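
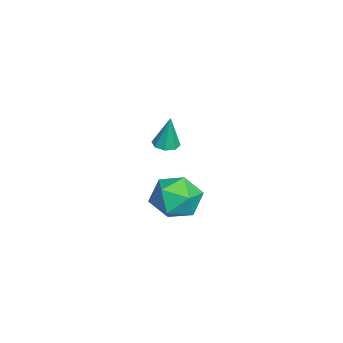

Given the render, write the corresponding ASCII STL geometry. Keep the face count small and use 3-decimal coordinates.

solid 
facet normal -0.097 -0.128 -0.987
outer loop
vertex -2.601 2.398 1.322
vertex -3.118 2.39 1.374
vertex -2.763 2.761 1.291
endloop
endfacet
facet normal 0.891 0.414 0.186
outer loop
vertex -2.601 2.398 1.322
vertex -2.763 2.761 1.291
vertex -2.982 2.57 2.766
endloop
endfacet
facet normal -0.098 -0.127 -0.987
outer loop
vertex -2.763 2.761 1.291
vertex -3.118 2.39 1.374
vertex -3.133 2.906 1.309
endloop
endfacet
facet normal 0.367 0.914 0.173
outer loop
vertex -2.763 2.761 1.291
vertex -3.133 2.906 1.309
vertex -2.982 2.57 2.766
endloop
endfacet
facet normal -0.098 -0.127 -0.987
outer loop
vertex -3.133 2.906 1.309
vertex -3.118 2.39 1.374
vertex -3.494 2.75 1.365
endloop
endfacet
facet normal -0.352 0.903 0.245
outer loop
vertex -3.133 2.906 1.309
vertex -3.494 2.75 1.365
vertex -2.982 2.57 2.766
endloop
endfacet
facet normal -0.097 -0.126 -0.987
outer loop
vertex -3.494 2.75 1.365
vertex -3.118 2.39 1.374
vertex -3.636 2.383 1.426
endloop
endfacet
facet normal -0.848 0.388 0.360
outer loop
vertex -3.494 2.75 1.365
vertex -3.636 2.383 1.426
vertex -2.982 2.57 2.766
endloop
endfacet
facet normal -0.097 -0.128 -0.987
outer loop
vertex -3.636 2.383 1.426
vertex -3.118 2.39 1.374
vertex -3.474 2.02 1.457
endloop
endfacet
facet normal -0.829 -0.331 0.451
outer loop
vertex -3.636 2.383 1.426
vertex -3.474 2.02 1.457
vertex -2.982 2.57 2.766
endloop
endfacet
facet normal -0.098 -0.127 -0.987
outer loop
vertex -3.474 2.02 1.457
vertex -3.118 2.39 1.374
vertex -3.104 1.875 1.439
endloop
endfacet
facet normal -0.304 -0.832 0.464
outer loop
vertex -3.474 2.02 1.457
vertex -3.104 1.875 1.439
vertex -2.982 2.57 2.766
endloop
endfacet
facet normal -0.098 -0.127 -0.987
outer loop
vertex -3.104 1.875 1.439
vertex -3.118 2.39 1.374
vertex -2.743 2.031 1.383
endloop
endfacet
facet normal 0.416 -0.821 0.392
outer loop
vertex -3.104 1.875 1.439
vertex -2.743 2.031 1.383
vertex -2.982 2.57 2.766
endloop
endfacet
facet normal -0.097 -0.126 -0.987
outer loop
vertex -2.743 2.031 1.383
vertex -3.118 2.39 1.374
vertex -2.601 2.398 1.322
endloop
endfacet
facet normal 0.911 -0.306 0.277
outer loop
vertex -2.743 2.031 1.383
vertex -2.601 2.398 1.322
vertex -2.982 2.57 2.766
endloop
endfacet
facet normal -0.669 -0.058 0.741
outer loop
vertex 0.354 3.35 1.625
vertex 0.78 2.518 1.945
vertex 1.085 3.393 2.289
endloop
endfacet
facet normal -0.546 0.622 0.561
outer loop
vertex 0.354 3.35 1.625
vertex 1.085 3.393 2.289
vertex 1.057 4.041 1.543
endloop
endfacet
facet normal -0.703 0.699 -0.131
outer loop
vertex 0.354 3.35 1.625
vertex 1.057 4.041 1.543
vertex 0.734 3.566 0.738
endloop
endfacet
facet normal -0.923 0.067 -0.379
outer loop
vertex 0.354 3.35 1.625
vertex 0.734 3.566 0.738
vertex 0.563 2.625 0.987
endloop
endfacet
facet normal -0.902 -0.401 0.160
outer loop
vertex 0.354 3.35 1.625
vertex 0.563 2.625 0.987
vertex 0.78 2.518 1.945
endloop
endfacet
facet normal 0.151 0.749 0.645
outer loop
vertex 1.057 4.041 1.543
vertex 1.085 3.393 2.289
vertex 1.917 3.635 1.813
endloop
endfacet
facet normal -0.049 -0.350 0.935
outer loop
vertex 1.085 3.393 2.289
vertex 0.78 2.518 1.945
vertex 1.746 2.694 2.062
endloop
endfacet
facet normal -0.426 -0.905 -0.005
outer loop
vertex 0.78 2.518 1.945
vertex 0.563 2.625 0.987
vertex 1.423 2.219 1.257
endloop
endfacet
facet normal -0.458 -0.149 -0.876
outer loop
vertex 0.563 2.625 0.987
vertex 0.734 3.566 0.738
vertex 1.395 2.867 0.511
endloop
endfacet
facet normal -0.102 0.874 -0.475
outer loop
vertex 0.734 3.566 0.738
vertex 1.057 4.041 1.543
vertex 1.7 3.742 0.855
endloop
endfacet
facet normal 0.923 -0.067 0.379
outer loop
vertex 2.126 2.91 1.175
vertex 1.917 3.635 1.813
vertex 1.746 2.694 2.062
endloop
endfacet
facet normal 0.703 -0.699 0.131
outer loop
vertex 2.126 2.91 1.175
vertex 1.746 2.694 2.062
vertex 1.423 2.219 1.257
endloop
endfacet
facet normal 0.546 -0.622 -0.561
outer loop
vertex 2.126 2.91 1.175
vertex 1.423 2.219 1.257
vertex 1.395 2.867 0.511
endloop
endfacet
facet normal 0.669 0.058 -0.741
outer loop
vertex 2.126 2.91 1.175
vertex 1.395 2.867 0.511
vertex 1.7 3.742 0.855
endloop
endfacet
facet normal 0.902 0.401 -0.160
outer loop
vertex 2.126 2.91 1.175
vertex 1.7 3.742 0.855
vertex 1.917 3.635 1.813
endloop
endfacet
facet normal 0.458 0.149 0.876
outer loop
vertex 1.746 2.694 2.062
vertex 1.917 3.635 1.813
vertex 1.085 3.393 2.289
endloop
endfacet
facet normal 0.102 -0.874 0.475
outer loop
vertex 1.423 2.219 1.257
vertex 1.746 2.694 2.062
vertex 0.78 2.518 1.945
endloop
endfacet
facet normal -0.151 -0.749 -0.645
outer loop
vertex 1.395 2.867 0.511
vertex 1.423 2.219 1.257
vertex 0.563 2.625 0.987
endloop
endfacet
facet normal 0.049 0.350 -0.935
outer loop
vertex 1.7 3.742 0.855
vertex 1.395 2.867 0.511
vertex 0.734 3.566 0.738
endloop
endfacet
facet normal 0.426 0.905 0.005
outer loop
vertex 1.917 3.635 1.813
vertex 1.7 3.742 0.855
vertex 1.057 4.041 1.543
endloop
endfacet

endsolid


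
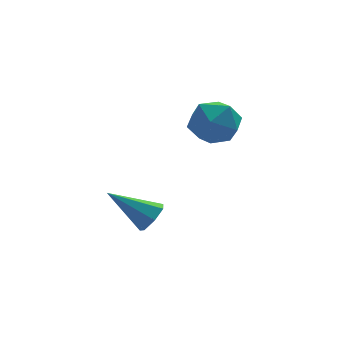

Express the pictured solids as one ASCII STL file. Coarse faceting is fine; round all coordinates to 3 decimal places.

solid 
facet normal -0.326 0.723 0.609
outer loop
vertex 2.301 -1.947 1.72
vertex 2.385 -2.627 2.573
vertex 3.235 -2.002 2.286
endloop
endfacet
facet normal 0.027 0.998 0.053
outer loop
vertex 2.301 -1.947 1.72
vertex 3.235 -2.002 2.286
vertex 3.26 -1.945 1.194
endloop
endfacet
facet normal -0.300 0.783 -0.544
outer loop
vertex 2.301 -1.947 1.72
vertex 3.26 -1.945 1.194
vertex 2.424 -2.535 0.806
endloop
endfacet
facet normal -0.856 0.375 -0.357
outer loop
vertex 2.301 -1.947 1.72
vertex 2.424 -2.535 0.806
vertex 1.884 -2.956 1.659
endloop
endfacet
facet normal -0.871 0.339 0.356
outer loop
vertex 2.301 -1.947 1.72
vertex 1.884 -2.956 1.659
vertex 2.385 -2.627 2.573
endloop
endfacet
facet normal 0.687 0.725 0.054
outer loop
vertex 3.26 -1.945 1.194
vertex 3.235 -2.002 2.286
vertex 3.936 -2.624 1.721
endloop
endfacet
facet normal 0.115 0.281 0.953
outer loop
vertex 3.235 -2.002 2.286
vertex 2.385 -2.627 2.573
vertex 3.396 -3.045 2.574
endloop
endfacet
facet normal -0.767 -0.342 0.543
outer loop
vertex 2.385 -2.627 2.573
vertex 1.884 -2.956 1.659
vertex 2.56 -3.635 2.186
endloop
endfacet
facet normal -0.741 -0.283 -0.609
outer loop
vertex 1.884 -2.956 1.659
vertex 2.424 -2.535 0.806
vertex 2.585 -3.578 1.094
endloop
endfacet
facet normal 0.157 0.378 -0.913
outer loop
vertex 2.424 -2.535 0.806
vertex 3.26 -1.945 1.194
vertex 3.435 -2.953 0.807
endloop
endfacet
facet normal 0.856 -0.375 0.357
outer loop
vertex 3.519 -3.633 1.66
vertex 3.936 -2.624 1.721
vertex 3.396 -3.045 2.574
endloop
endfacet
facet normal 0.300 -0.783 0.544
outer loop
vertex 3.519 -3.633 1.66
vertex 3.396 -3.045 2.574
vertex 2.56 -3.635 2.186
endloop
endfacet
facet normal -0.027 -0.998 -0.053
outer loop
vertex 3.519 -3.633 1.66
vertex 2.56 -3.635 2.186
vertex 2.585 -3.578 1.094
endloop
endfacet
facet normal 0.326 -0.723 -0.609
outer loop
vertex 3.519 -3.633 1.66
vertex 2.585 -3.578 1.094
vertex 3.435 -2.953 0.807
endloop
endfacet
facet normal 0.871 -0.339 -0.356
outer loop
vertex 3.519 -3.633 1.66
vertex 3.435 -2.953 0.807
vertex 3.936 -2.624 1.721
endloop
endfacet
facet normal 0.741 0.283 0.609
outer loop
vertex 3.396 -3.045 2.574
vertex 3.936 -2.624 1.721
vertex 3.235 -2.002 2.286
endloop
endfacet
facet normal -0.157 -0.378 0.913
outer loop
vertex 2.56 -3.635 2.186
vertex 3.396 -3.045 2.574
vertex 2.385 -2.627 2.573
endloop
endfacet
facet normal -0.687 -0.725 -0.054
outer loop
vertex 2.585 -3.578 1.094
vertex 2.56 -3.635 2.186
vertex 1.884 -2.956 1.659
endloop
endfacet
facet normal -0.115 -0.281 -0.953
outer loop
vertex 3.435 -2.953 0.807
vertex 2.585 -3.578 1.094
vertex 2.424 -2.535 0.806
endloop
endfacet
facet normal 0.767 0.342 -0.543
outer loop
vertex 3.936 -2.624 1.721
vertex 3.435 -2.953 0.807
vertex 3.26 -1.945 1.194
endloop
endfacet
facet normal 0.763 -0.289 -0.578
outer loop
vertex 0.951 -3.348 -2.154
vertex 0.611 -3.075 -2.739
vertex 1.079 -2.743 -2.288
endloop
endfacet
facet normal 0.341 0.134 0.931
outer loop
vertex 0.951 -3.348 -2.154
vertex 1.079 -2.743 -2.288
vertex -0.891 -2.505 -1.601
endloop
endfacet
facet normal 0.763 -0.291 -0.577
outer loop
vertex 1.079 -2.743 -2.288
vertex 0.611 -3.075 -2.739
vertex 0.855 -2.388 -2.763
endloop
endfacet
facet normal 0.271 0.828 0.491
outer loop
vertex 1.079 -2.743 -2.288
vertex 0.855 -2.388 -2.763
vertex -0.891 -2.505 -1.601
endloop
endfacet
facet normal 0.762 -0.291 -0.578
outer loop
vertex 0.855 -2.388 -2.763
vertex 0.611 -3.075 -2.739
vertex 0.447 -2.551 -3.219
endloop
endfacet
facet normal -0.185 0.966 -0.180
outer loop
vertex 0.855 -2.388 -2.763
vertex 0.447 -2.551 -3.219
vertex -0.891 -2.505 -1.601
endloop
endfacet
facet normal 0.763 -0.290 -0.577
outer loop
vertex 0.447 -2.551 -3.219
vertex 0.611 -3.075 -2.739
vertex 0.163 -3.109 -3.314
endloop
endfacet
facet normal -0.683 0.446 -0.578
outer loop
vertex 0.447 -2.551 -3.219
vertex 0.163 -3.109 -3.314
vertex -0.891 -2.505 -1.601
endloop
endfacet
facet normal 0.763 -0.289 -0.578
outer loop
vertex 0.163 -3.109 -3.314
vertex 0.611 -3.075 -2.739
vertex 0.217 -3.642 -2.976
endloop
endfacet
facet normal -0.850 -0.341 -0.402
outer loop
vertex 0.163 -3.109 -3.314
vertex 0.217 -3.642 -2.976
vertex -0.891 -2.505 -1.601
endloop
endfacet
facet normal 0.763 -0.289 -0.578
outer loop
vertex 0.217 -3.642 -2.976
vertex 0.611 -3.075 -2.739
vertex 0.568 -3.748 -2.46
endloop
endfacet
facet normal -0.557 -0.802 0.214
outer loop
vertex 0.217 -3.642 -2.976
vertex 0.568 -3.748 -2.46
vertex -0.891 -2.505 -1.601
endloop
endfacet
facet normal 0.763 -0.288 -0.578
outer loop
vertex 0.568 -3.748 -2.46
vertex 0.611 -3.075 -2.739
vertex 0.951 -3.348 -2.154
endloop
endfacet
facet normal -0.028 -0.590 0.807
outer loop
vertex 0.568 -3.748 -2.46
vertex 0.951 -3.348 -2.154
vertex -0.891 -2.505 -1.601
endloop
endfacet

endsolid


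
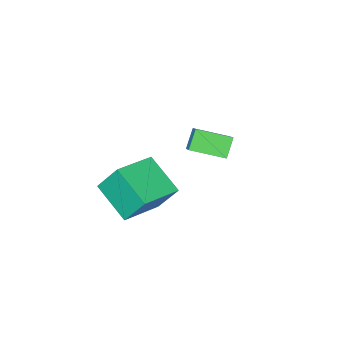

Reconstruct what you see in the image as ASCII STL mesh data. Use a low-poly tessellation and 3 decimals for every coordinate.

solid 
facet normal -0.982 -0.057 -0.179
outer loop
vertex 2.078 2.235 1.055
vertex 2.18 4.037 -0.076
vertex 2.398 1.302 -0.403
endloop
endfacet
facet normal -0.047 -0.846 0.531
outer loop
vertex 4.48 1.423 -0.024
vertex 2.078 2.235 1.055
vertex 2.398 1.302 -0.403
endloop
endfacet
facet normal -0.982 -0.057 -0.179
outer loop
vertex 2.398 1.302 -0.403
vertex 2.18 4.037 -0.076
vertex 2.5 3.104 -1.534
endloop
endfacet
facet normal 0.182 -0.530 -0.828
outer loop
vertex 2.5 3.104 -1.534
vertex 4.48 1.423 -0.024
vertex 2.398 1.302 -0.403
endloop
endfacet
facet normal -0.182 0.530 0.828
outer loop
vertex 2.078 2.235 1.055
vertex 4.262 4.158 0.303
vertex 2.18 4.037 -0.076
endloop
endfacet
facet normal -0.047 -0.846 0.531
outer loop
vertex 4.16 2.356 1.434
vertex 2.078 2.235 1.055
vertex 4.48 1.423 -0.024
endloop
endfacet
facet normal -0.182 0.530 0.828
outer loop
vertex 4.16 2.356 1.434
vertex 4.262 4.158 0.303
vertex 2.078 2.235 1.055
endloop
endfacet
facet normal 0.047 0.846 -0.531
outer loop
vertex 2.18 4.037 -0.076
vertex 4.262 4.158 0.303
vertex 2.5 3.104 -1.534
endloop
endfacet
facet normal 0.182 -0.530 -0.828
outer loop
vertex 4.582 3.225 -1.155
vertex 4.48 1.423 -0.024
vertex 2.5 3.104 -1.534
endloop
endfacet
facet normal 0.047 0.846 -0.531
outer loop
vertex 2.5 3.104 -1.534
vertex 4.262 4.158 0.303
vertex 4.582 3.225 -1.155
endloop
endfacet
facet normal 0.982 0.057 0.179
outer loop
vertex 4.582 3.225 -1.155
vertex 4.16 2.356 1.434
vertex 4.48 1.423 -0.024
endloop
endfacet
facet normal 0.982 0.057 0.179
outer loop
vertex 4.262 4.158 0.303
vertex 4.16 2.356 1.434
vertex 4.582 3.225 -1.155
endloop
endfacet
facet normal -0.589 -0.230 0.775
outer loop
vertex -0.892 1.943 1.149
vertex -1.979 3.211 0.7
vertex -1.624 1.021 0.319
endloop
endfacet
facet normal 0.629 -0.733 0.259
outer loop
vertex -0.941 1.289 -0.58
vertex -0.892 1.943 1.149
vertex -1.624 1.021 0.319
endloop
endfacet
facet normal -0.589 -0.230 0.774
outer loop
vertex -1.624 1.021 0.319
vertex -1.979 3.211 0.7
vertex -2.711 2.29 -0.131
endloop
endfacet
facet normal -0.508 -0.640 -0.577
outer loop
vertex -2.711 2.29 -0.131
vertex -0.941 1.289 -0.58
vertex -1.624 1.021 0.319
endloop
endfacet
facet normal 0.508 0.640 0.577
outer loop
vertex -0.892 1.943 1.149
vertex -1.296 3.479 -0.199
vertex -1.979 3.211 0.7
endloop
endfacet
facet normal 0.628 -0.734 0.260
outer loop
vertex -0.209 2.21 0.251
vertex -0.892 1.943 1.149
vertex -0.941 1.289 -0.58
endloop
endfacet
facet normal 0.508 0.640 0.577
outer loop
vertex -0.209 2.21 0.251
vertex -1.296 3.479 -0.199
vertex -0.892 1.943 1.149
endloop
endfacet
facet normal -0.629 0.733 -0.259
outer loop
vertex -1.979 3.211 0.7
vertex -1.296 3.479 -0.199
vertex -2.711 2.29 -0.131
endloop
endfacet
facet normal -0.508 -0.640 -0.577
outer loop
vertex -2.028 2.557 -1.029
vertex -0.941 1.289 -0.58
vertex -2.711 2.29 -0.131
endloop
endfacet
facet normal -0.628 0.733 -0.260
outer loop
vertex -2.711 2.29 -0.131
vertex -1.296 3.479 -0.199
vertex -2.028 2.557 -1.029
endloop
endfacet
facet normal 0.589 0.231 -0.775
outer loop
vertex -2.028 2.557 -1.029
vertex -0.209 2.21 0.251
vertex -0.941 1.289 -0.58
endloop
endfacet
facet normal 0.589 0.230 -0.775
outer loop
vertex -1.296 3.479 -0.199
vertex -0.209 2.21 0.251
vertex -2.028 2.557 -1.029
endloop
endfacet

endsolid


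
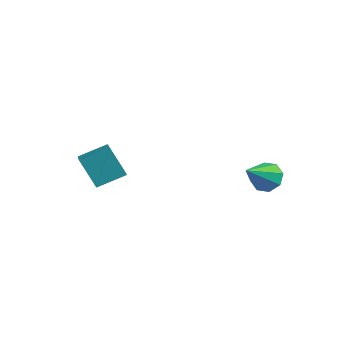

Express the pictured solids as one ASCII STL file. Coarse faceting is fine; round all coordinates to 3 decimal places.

solid 
facet normal -0.585 0.012 0.811
outer loop
vertex -3.402 -0.711 4.335
vertex -4.41 0.364 3.593
vertex -4.214 -1.864 3.766
endloop
endfacet
facet normal 0.611 -0.652 0.450
outer loop
vertex -3.19 -1.884 2.347
vertex -3.402 -0.711 4.335
vertex -4.214 -1.864 3.766
endloop
endfacet
facet normal -0.585 0.011 0.811
outer loop
vertex -4.214 -1.864 3.766
vertex -4.41 0.364 3.593
vertex -5.221 -0.788 3.024
endloop
endfacet
facet normal -0.534 -0.758 -0.375
outer loop
vertex -5.221 -0.788 3.024
vertex -3.19 -1.884 2.347
vertex -4.214 -1.864 3.766
endloop
endfacet
facet normal 0.533 0.759 0.374
outer loop
vertex -3.402 -0.711 4.335
vertex -3.386 0.344 2.174
vertex -4.41 0.364 3.593
endloop
endfacet
facet normal 0.610 -0.652 0.450
outer loop
vertex -2.379 -0.732 2.916
vertex -3.402 -0.711 4.335
vertex -3.19 -1.884 2.347
endloop
endfacet
facet normal 0.534 0.758 0.374
outer loop
vertex -2.379 -0.732 2.916
vertex -3.386 0.344 2.174
vertex -3.402 -0.711 4.335
endloop
endfacet
facet normal -0.611 0.652 -0.450
outer loop
vertex -4.41 0.364 3.593
vertex -3.386 0.344 2.174
vertex -5.221 -0.788 3.024
endloop
endfacet
facet normal -0.534 -0.759 -0.374
outer loop
vertex -4.198 -0.809 1.605
vertex -3.19 -1.884 2.347
vertex -5.221 -0.788 3.024
endloop
endfacet
facet normal -0.611 0.652 -0.450
outer loop
vertex -5.221 -0.788 3.024
vertex -3.386 0.344 2.174
vertex -4.198 -0.809 1.605
endloop
endfacet
facet normal 0.585 -0.011 -0.811
outer loop
vertex -4.198 -0.809 1.605
vertex -2.379 -0.732 2.916
vertex -3.19 -1.884 2.347
endloop
endfacet
facet normal 0.585 -0.012 -0.811
outer loop
vertex -3.386 0.344 2.174
vertex -2.379 -0.732 2.916
vertex -4.198 -0.809 1.605
endloop
endfacet
facet normal 0.047 0.783 -0.620
outer loop
vertex 2.26 4.844 1.988
vertex 1.536 4.572 1.589
vertex 1.707 5.095 2.263
endloop
endfacet
facet normal 0.498 0.163 0.852
outer loop
vertex 2.26 4.844 1.988
vertex 1.707 5.095 2.263
vertex 1.444 3.028 2.811
endloop
endfacet
facet normal 0.046 0.784 -0.620
outer loop
vertex 1.707 5.095 2.263
vertex 1.536 4.572 1.589
vertex 1.055 5.039 2.144
endloop
endfacet
facet normal -0.195 0.274 0.942
outer loop
vertex 1.707 5.095 2.263
vertex 1.055 5.039 2.144
vertex 1.444 3.028 2.811
endloop
endfacet
facet normal 0.046 0.784 -0.620
outer loop
vertex 1.055 5.039 2.144
vertex 1.536 4.572 1.589
vertex 0.684 4.709 1.699
endloop
endfacet
facet normal -0.786 0.052 0.616
outer loop
vertex 1.055 5.039 2.144
vertex 0.684 4.709 1.699
vertex 1.444 3.028 2.811
endloop
endfacet
facet normal 0.046 0.783 -0.620
outer loop
vertex 0.684 4.709 1.699
vertex 1.536 4.572 1.589
vertex 0.812 4.299 1.191
endloop
endfacet
facet normal -0.925 -0.373 0.068
outer loop
vertex 0.684 4.709 1.699
vertex 0.812 4.299 1.191
vertex 1.444 3.028 2.811
endloop
endfacet
facet normal 0.046 0.783 -0.620
outer loop
vertex 0.812 4.299 1.191
vertex 1.536 4.572 1.589
vertex 1.364 4.049 0.916
endloop
endfacet
facet normal -0.533 -0.754 -0.384
outer loop
vertex 0.812 4.299 1.191
vertex 1.364 4.049 0.916
vertex 1.444 3.028 2.811
endloop
endfacet
facet normal 0.047 0.783 -0.620
outer loop
vertex 1.364 4.049 0.916
vertex 1.536 4.572 1.589
vertex 2.017 4.104 1.035
endloop
endfacet
facet normal 0.159 -0.866 -0.473
outer loop
vertex 1.364 4.049 0.916
vertex 2.017 4.104 1.035
vertex 1.444 3.028 2.811
endloop
endfacet
facet normal 0.047 0.783 -0.621
outer loop
vertex 2.017 4.104 1.035
vertex 1.536 4.572 1.589
vertex 2.388 4.434 1.479
endloop
endfacet
facet normal 0.750 -0.644 -0.148
outer loop
vertex 2.017 4.104 1.035
vertex 2.388 4.434 1.479
vertex 1.444 3.028 2.811
endloop
endfacet
facet normal 0.047 0.784 -0.619
outer loop
vertex 2.388 4.434 1.479
vertex 1.536 4.572 1.589
vertex 2.26 4.844 1.988
endloop
endfacet
facet normal 0.890 -0.219 0.400
outer loop
vertex 2.388 4.434 1.479
vertex 2.26 4.844 1.988
vertex 1.444 3.028 2.811
endloop
endfacet

endsolid


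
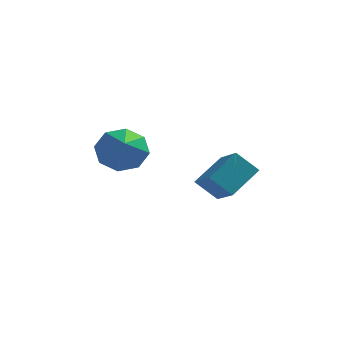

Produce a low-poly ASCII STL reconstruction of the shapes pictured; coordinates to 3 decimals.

solid 
facet normal -0.269 0.798 -0.539
outer loop
vertex 0.546 0.082 0.177
vertex -0.12 0.324 0.868
vertex 0.833 0.538 0.709
endloop
endfacet
facet normal 0.904 -0.403 -0.143
outer loop
vertex 0.546 0.082 0.177
vertex 0.833 0.538 0.709
vertex 0.32 -0.984 1.752
endloop
endfacet
facet normal -0.269 0.797 -0.540
outer loop
vertex 0.833 0.538 0.709
vertex -0.12 0.324 0.868
vertex 0.562 0.87 1.334
endloop
endfacet
facet normal 0.912 -0.027 0.410
outer loop
vertex 0.833 0.538 0.709
vertex 0.562 0.87 1.334
vertex 0.32 -0.984 1.752
endloop
endfacet
facet normal -0.270 0.797 -0.540
outer loop
vertex 0.562 0.87 1.334
vertex -0.12 0.324 0.868
vertex -0.11 0.881 1.686
endloop
endfacet
facet normal 0.461 0.137 0.877
outer loop
vertex 0.562 0.87 1.334
vertex -0.11 0.881 1.686
vertex 0.32 -0.984 1.752
endloop
endfacet
facet normal -0.268 0.798 -0.540
outer loop
vertex -0.11 0.881 1.686
vertex -0.12 0.324 0.868
vertex -0.787 0.567 1.558
endloop
endfacet
facet normal -0.183 -0.007 0.983
outer loop
vertex -0.11 0.881 1.686
vertex -0.787 0.567 1.558
vertex 0.32 -0.984 1.752
endloop
endfacet
facet normal -0.268 0.798 -0.540
outer loop
vertex -0.787 0.567 1.558
vertex -0.12 0.324 0.868
vertex -1.074 0.11 1.026
endloop
endfacet
facet normal -0.642 -0.375 0.669
outer loop
vertex -0.787 0.567 1.558
vertex -1.074 0.11 1.026
vertex 0.32 -0.984 1.752
endloop
endfacet
facet normal -0.268 0.798 -0.539
outer loop
vertex -1.074 0.11 1.026
vertex -0.12 0.324 0.868
vertex -0.802 -0.221 0.401
endloop
endfacet
facet normal -0.650 -0.751 0.115
outer loop
vertex -1.074 0.11 1.026
vertex -0.802 -0.221 0.401
vertex 0.32 -0.984 1.752
endloop
endfacet
facet normal -0.269 0.798 -0.539
outer loop
vertex -0.802 -0.221 0.401
vertex -0.12 0.324 0.868
vertex -0.131 -0.233 0.049
endloop
endfacet
facet normal -0.200 -0.915 -0.350
outer loop
vertex -0.802 -0.221 0.401
vertex -0.131 -0.233 0.049
vertex 0.32 -0.984 1.752
endloop
endfacet
facet normal -0.269 0.798 -0.539
outer loop
vertex -0.131 -0.233 0.049
vertex -0.12 0.324 0.868
vertex 0.546 0.082 0.177
endloop
endfacet
facet normal 0.445 -0.770 -0.457
outer loop
vertex -0.131 -0.233 0.049
vertex 0.546 0.082 0.177
vertex 0.32 -0.984 1.752
endloop
endfacet
facet normal -0.497 0.712 -0.495
outer loop
vertex 3.226 1.377 0.372
vertex 4.048 1.412 -0.403
vertex 2.502 0.304 -0.445
endloop
endfacet
facet normal -0.728 -0.031 0.685
outer loop
vertex 3.252 -0.772 0.303
vertex 3.226 1.377 0.372
vertex 2.502 0.304 -0.445
endloop
endfacet
facet normal -0.497 0.713 -0.494
outer loop
vertex 2.502 0.304 -0.445
vertex 4.048 1.412 -0.403
vertex 3.324 0.34 -1.22
endloop
endfacet
facet normal -0.473 -0.701 -0.534
outer loop
vertex 3.324 0.34 -1.22
vertex 3.252 -0.772 0.303
vertex 2.502 0.304 -0.445
endloop
endfacet
facet normal 0.473 0.701 0.534
outer loop
vertex 3.226 1.377 0.372
vertex 4.798 0.336 0.345
vertex 4.048 1.412 -0.403
endloop
endfacet
facet normal -0.728 -0.031 0.685
outer loop
vertex 3.976 0.3 1.12
vertex 3.226 1.377 0.372
vertex 3.252 -0.772 0.303
endloop
endfacet
facet normal 0.473 0.701 0.534
outer loop
vertex 3.976 0.3 1.12
vertex 4.798 0.336 0.345
vertex 3.226 1.377 0.372
endloop
endfacet
facet normal 0.728 0.031 -0.685
outer loop
vertex 4.048 1.412 -0.403
vertex 4.798 0.336 0.345
vertex 3.324 0.34 -1.22
endloop
endfacet
facet normal -0.474 -0.701 -0.534
outer loop
vertex 4.074 -0.737 -0.472
vertex 3.252 -0.772 0.303
vertex 3.324 0.34 -1.22
endloop
endfacet
facet normal 0.728 0.031 -0.685
outer loop
vertex 3.324 0.34 -1.22
vertex 4.798 0.336 0.345
vertex 4.074 -0.737 -0.472
endloop
endfacet
facet normal 0.497 -0.713 0.495
outer loop
vertex 4.074 -0.737 -0.472
vertex 3.976 0.3 1.12
vertex 3.252 -0.772 0.303
endloop
endfacet
facet normal 0.498 -0.712 0.495
outer loop
vertex 4.798 0.336 0.345
vertex 3.976 0.3 1.12
vertex 4.074 -0.737 -0.472
endloop
endfacet

endsolid


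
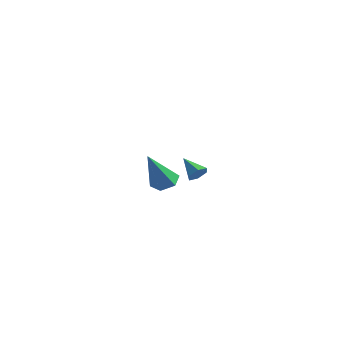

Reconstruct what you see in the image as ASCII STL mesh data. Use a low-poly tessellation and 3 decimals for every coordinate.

solid 
facet normal 0.848 -0.147 -0.509
outer loop
vertex -2.475 3.681 -0.43
vertex -2.776 3.362 -0.839
vertex -2.714 3.955 -0.907
endloop
endfacet
facet normal 0.018 0.871 0.491
outer loop
vertex -2.475 3.681 -0.43
vertex -2.714 3.955 -0.907
vertex -3.904 3.558 -0.161
endloop
endfacet
facet normal 0.847 -0.147 -0.511
outer loop
vertex -2.714 3.955 -0.907
vertex -2.776 3.362 -0.839
vertex -3.016 3.636 -1.316
endloop
endfacet
facet normal -0.467 0.831 -0.303
outer loop
vertex -2.714 3.955 -0.907
vertex -3.016 3.636 -1.316
vertex -3.904 3.558 -0.161
endloop
endfacet
facet normal 0.847 -0.147 -0.511
outer loop
vertex -3.016 3.636 -1.316
vertex -2.776 3.362 -0.839
vertex -3.078 3.043 -1.248
endloop
endfacet
facet normal -0.793 0.013 -0.609
outer loop
vertex -3.016 3.636 -1.316
vertex -3.078 3.043 -1.248
vertex -3.904 3.558 -0.161
endloop
endfacet
facet normal 0.847 -0.147 -0.511
outer loop
vertex -3.078 3.043 -1.248
vertex -2.776 3.362 -0.839
vertex -2.838 2.769 -0.771
endloop
endfacet
facet normal -0.634 -0.764 -0.120
outer loop
vertex -3.078 3.043 -1.248
vertex -2.838 2.769 -0.771
vertex -3.904 3.558 -0.161
endloop
endfacet
facet normal 0.848 -0.147 -0.509
outer loop
vertex -2.838 2.769 -0.771
vertex -2.776 3.362 -0.839
vertex -2.537 3.088 -0.362
endloop
endfacet
facet normal -0.150 -0.723 0.674
outer loop
vertex -2.838 2.769 -0.771
vertex -2.537 3.088 -0.362
vertex -3.904 3.558 -0.161
endloop
endfacet
facet normal 0.848 -0.147 -0.509
outer loop
vertex -2.537 3.088 -0.362
vertex -2.776 3.362 -0.839
vertex -2.475 3.681 -0.43
endloop
endfacet
facet normal 0.176 0.094 0.980
outer loop
vertex -2.537 3.088 -0.362
vertex -2.475 3.681 -0.43
vertex -3.904 3.558 -0.161
endloop
endfacet
facet normal 0.063 0.460 -0.886
outer loop
vertex 1.33 -3.08 2.354
vertex 0.609 -2.971 2.359
vertex 1.055 -2.472 2.65
endloop
endfacet
facet normal 0.870 0.167 0.465
outer loop
vertex 1.33 -3.08 2.354
vertex 1.055 -2.472 2.65
vertex 0.471 -3.969 4.281
endloop
endfacet
facet normal 0.063 0.460 -0.886
outer loop
vertex 1.055 -2.472 2.65
vertex 0.609 -2.971 2.359
vertex 0.333 -2.363 2.655
endloop
endfacet
facet normal 0.112 0.712 0.693
outer loop
vertex 1.055 -2.472 2.65
vertex 0.333 -2.363 2.655
vertex 0.471 -3.969 4.281
endloop
endfacet
facet normal 0.063 0.460 -0.886
outer loop
vertex 0.333 -2.363 2.655
vertex 0.609 -2.971 2.359
vertex -0.113 -2.862 2.364
endloop
endfacet
facet normal -0.775 0.415 0.476
outer loop
vertex 0.333 -2.363 2.655
vertex -0.113 -2.862 2.364
vertex 0.471 -3.969 4.281
endloop
endfacet
facet normal 0.063 0.460 -0.885
outer loop
vertex -0.113 -2.862 2.364
vertex 0.609 -2.971 2.359
vertex 0.162 -3.469 2.068
endloop
endfacet
facet normal -0.905 -0.425 0.030
outer loop
vertex -0.113 -2.862 2.364
vertex 0.162 -3.469 2.068
vertex 0.471 -3.969 4.281
endloop
endfacet
facet normal 0.064 0.460 -0.886
outer loop
vertex 0.162 -3.469 2.068
vertex 0.609 -2.971 2.359
vertex 0.884 -3.579 2.063
endloop
endfacet
facet normal -0.149 -0.969 -0.198
outer loop
vertex 0.162 -3.469 2.068
vertex 0.884 -3.579 2.063
vertex 0.471 -3.969 4.281
endloop
endfacet
facet normal 0.063 0.460 -0.886
outer loop
vertex 0.884 -3.579 2.063
vertex 0.609 -2.971 2.359
vertex 1.33 -3.08 2.354
endloop
endfacet
facet normal 0.740 -0.673 0.019
outer loop
vertex 0.884 -3.579 2.063
vertex 1.33 -3.08 2.354
vertex 0.471 -3.969 4.281
endloop
endfacet

endsolid


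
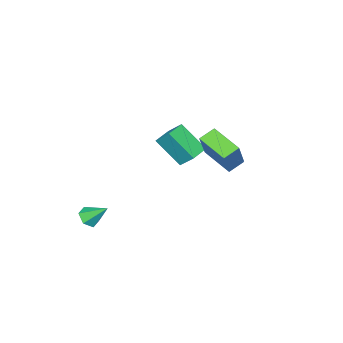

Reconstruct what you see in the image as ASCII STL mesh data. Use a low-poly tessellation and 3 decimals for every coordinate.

solid 
facet normal -0.989 -0.108 0.102
outer loop
vertex -3.689 -3.344 0.195
vertex -3.983 -1.953 -1.183
vertex -3.684 -4.23 -0.701
endloop
endfacet
facet normal 0.148 -0.703 0.696
outer loop
vertex -2.557 -4.107 -0.817
vertex -3.689 -3.344 0.195
vertex -3.684 -4.23 -0.701
endloop
endfacet
facet normal -0.989 -0.108 0.102
outer loop
vertex -3.684 -4.23 -0.701
vertex -3.983 -1.953 -1.183
vertex -3.978 -2.839 -2.079
endloop
endfacet
facet normal 0.004 -0.703 -0.711
outer loop
vertex -3.978 -2.839 -2.079
vertex -2.557 -4.107 -0.817
vertex -3.684 -4.23 -0.701
endloop
endfacet
facet normal -0.004 0.703 0.711
outer loop
vertex -3.689 -3.344 0.195
vertex -2.856 -1.83 -1.299
vertex -3.983 -1.953 -1.183
endloop
endfacet
facet normal 0.148 -0.703 0.696
outer loop
vertex -2.562 -3.221 0.079
vertex -3.689 -3.344 0.195
vertex -2.557 -4.107 -0.817
endloop
endfacet
facet normal -0.004 0.703 0.711
outer loop
vertex -2.562 -3.221 0.079
vertex -2.856 -1.83 -1.299
vertex -3.689 -3.344 0.195
endloop
endfacet
facet normal -0.148 0.703 -0.696
outer loop
vertex -3.983 -1.953 -1.183
vertex -2.856 -1.83 -1.299
vertex -3.978 -2.839 -2.079
endloop
endfacet
facet normal 0.004 -0.703 -0.711
outer loop
vertex -2.851 -2.716 -2.195
vertex -2.557 -4.107 -0.817
vertex -3.978 -2.839 -2.079
endloop
endfacet
facet normal -0.148 0.703 -0.696
outer loop
vertex -3.978 -2.839 -2.079
vertex -2.856 -1.83 -1.299
vertex -2.851 -2.716 -2.195
endloop
endfacet
facet normal 0.989 0.108 -0.102
outer loop
vertex -2.851 -2.716 -2.195
vertex -2.562 -3.221 0.079
vertex -2.557 -4.107 -0.817
endloop
endfacet
facet normal 0.989 0.108 -0.102
outer loop
vertex -2.856 -1.83 -1.299
vertex -2.562 -3.221 0.079
vertex -2.851 -2.716 -2.195
endloop
endfacet
facet normal 0.225 -0.703 -0.674
outer loop
vertex 4.108 -2.85 -2.886
vertex 3.495 -3.066 -2.865
vertex 3.663 -2.604 -3.291
endloop
endfacet
facet normal 0.557 0.823 -0.113
outer loop
vertex 4.108 -2.85 -2.886
vertex 3.663 -2.604 -3.291
vertex 3.185 -2.094 -1.935
endloop
endfacet
facet normal 0.225 -0.703 -0.674
outer loop
vertex 3.663 -2.604 -3.291
vertex 3.495 -3.066 -2.865
vertex 3.05 -2.82 -3.27
endloop
endfacet
facet normal -0.313 0.847 -0.429
outer loop
vertex 3.663 -2.604 -3.291
vertex 3.05 -2.82 -3.27
vertex 3.185 -2.094 -1.935
endloop
endfacet
facet normal 0.224 -0.704 -0.674
outer loop
vertex 3.05 -2.82 -3.27
vertex 3.495 -3.066 -2.865
vertex 2.882 -3.281 -2.844
endloop
endfacet
facet normal -0.955 0.291 -0.062
outer loop
vertex 3.05 -2.82 -3.27
vertex 2.882 -3.281 -2.844
vertex 3.185 -2.094 -1.935
endloop
endfacet
facet normal 0.224 -0.704 -0.674
outer loop
vertex 2.882 -3.281 -2.844
vertex 3.495 -3.066 -2.865
vertex 3.327 -3.527 -2.439
endloop
endfacet
facet normal -0.727 -0.291 0.622
outer loop
vertex 2.882 -3.281 -2.844
vertex 3.327 -3.527 -2.439
vertex 3.185 -2.094 -1.935
endloop
endfacet
facet normal 0.224 -0.704 -0.674
outer loop
vertex 3.327 -3.527 -2.439
vertex 3.495 -3.066 -2.865
vertex 3.94 -3.312 -2.46
endloop
endfacet
facet normal 0.143 -0.316 0.938
outer loop
vertex 3.327 -3.527 -2.439
vertex 3.94 -3.312 -2.46
vertex 3.185 -2.094 -1.935
endloop
endfacet
facet normal 0.225 -0.703 -0.674
outer loop
vertex 3.94 -3.312 -2.46
vertex 3.495 -3.066 -2.865
vertex 4.108 -2.85 -2.886
endloop
endfacet
facet normal 0.785 0.241 0.571
outer loop
vertex 3.94 -3.312 -2.46
vertex 4.108 -2.85 -2.886
vertex 3.185 -2.094 -1.935
endloop
endfacet
facet normal -0.872 0.248 0.423
outer loop
vertex -0.275 1.637 3.633
vertex -0.051 3.323 3.107
vertex -1.128 1.27 2.091
endloop
endfacet
facet normal -0.126 -0.947 0.295
outer loop
vertex -0.309 1.037 1.693
vertex -0.275 1.637 3.633
vertex -1.128 1.27 2.091
endloop
endfacet
facet normal -0.872 0.248 0.423
outer loop
vertex -1.128 1.27 2.091
vertex -0.051 3.323 3.107
vertex -0.904 2.956 1.565
endloop
endfacet
facet normal -0.474 -0.204 -0.856
outer loop
vertex -0.904 2.956 1.565
vertex -0.309 1.037 1.693
vertex -1.128 1.27 2.091
endloop
endfacet
facet normal 0.474 0.204 0.856
outer loop
vertex -0.275 1.637 3.633
vertex 0.768 3.09 2.709
vertex -0.051 3.323 3.107
endloop
endfacet
facet normal -0.126 -0.947 0.295
outer loop
vertex 0.544 1.404 3.235
vertex -0.275 1.637 3.633
vertex -0.309 1.037 1.693
endloop
endfacet
facet normal 0.474 0.204 0.856
outer loop
vertex 0.544 1.404 3.235
vertex 0.768 3.09 2.709
vertex -0.275 1.637 3.633
endloop
endfacet
facet normal 0.126 0.947 -0.295
outer loop
vertex -0.051 3.323 3.107
vertex 0.768 3.09 2.709
vertex -0.904 2.956 1.565
endloop
endfacet
facet normal -0.474 -0.204 -0.856
outer loop
vertex -0.085 2.723 1.167
vertex -0.309 1.037 1.693
vertex -0.904 2.956 1.565
endloop
endfacet
facet normal 0.126 0.947 -0.295
outer loop
vertex -0.904 2.956 1.565
vertex 0.768 3.09 2.709
vertex -0.085 2.723 1.167
endloop
endfacet
facet normal 0.872 -0.248 -0.423
outer loop
vertex -0.085 2.723 1.167
vertex 0.544 1.404 3.235
vertex -0.309 1.037 1.693
endloop
endfacet
facet normal 0.872 -0.248 -0.423
outer loop
vertex 0.768 3.09 2.709
vertex 0.544 1.404 3.235
vertex -0.085 2.723 1.167
endloop
endfacet

endsolid


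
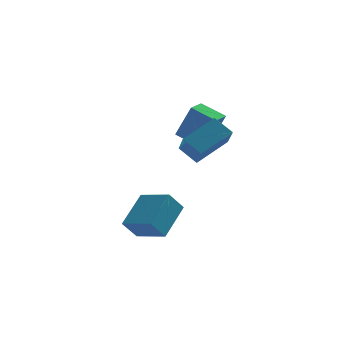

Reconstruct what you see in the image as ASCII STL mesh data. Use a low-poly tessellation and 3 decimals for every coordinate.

solid 
facet normal -0.667 0.437 0.603
outer loop
vertex 0.706 -1.889 3.348
vertex 2.134 -0.965 4.259
vertex 0.572 -0.648 2.3
endloop
endfacet
facet normal -0.740 -0.479 -0.472
outer loop
vertex 1.346 -1.155 1.601
vertex 0.706 -1.889 3.348
vertex 0.572 -0.648 2.3
endloop
endfacet
facet normal -0.667 0.437 0.603
outer loop
vertex 0.572 -0.648 2.3
vertex 2.134 -0.965 4.259
vertex 2.0 0.276 3.211
endloop
endfacet
facet normal -0.082 0.761 -0.643
outer loop
vertex 2.0 0.276 3.211
vertex 1.346 -1.155 1.601
vertex 0.572 -0.648 2.3
endloop
endfacet
facet normal 0.082 -0.761 0.643
outer loop
vertex 0.706 -1.889 3.348
vertex 2.908 -1.472 3.56
vertex 2.134 -0.965 4.259
endloop
endfacet
facet normal -0.740 -0.479 -0.472
outer loop
vertex 1.48 -2.396 2.649
vertex 0.706 -1.889 3.348
vertex 1.346 -1.155 1.601
endloop
endfacet
facet normal 0.082 -0.761 0.643
outer loop
vertex 1.48 -2.396 2.649
vertex 2.908 -1.472 3.56
vertex 0.706 -1.889 3.348
endloop
endfacet
facet normal 0.740 0.479 0.472
outer loop
vertex 2.134 -0.965 4.259
vertex 2.908 -1.472 3.56
vertex 2.0 0.276 3.211
endloop
endfacet
facet normal -0.082 0.761 -0.643
outer loop
vertex 2.774 -0.231 2.512
vertex 1.346 -1.155 1.601
vertex 2.0 0.276 3.211
endloop
endfacet
facet normal 0.740 0.479 0.472
outer loop
vertex 2.0 0.276 3.211
vertex 2.908 -1.472 3.56
vertex 2.774 -0.231 2.512
endloop
endfacet
facet normal 0.667 -0.437 -0.603
outer loop
vertex 2.774 -0.231 2.512
vertex 1.48 -2.396 2.649
vertex 1.346 -1.155 1.601
endloop
endfacet
facet normal 0.667 -0.437 -0.603
outer loop
vertex 2.908 -1.472 3.56
vertex 1.48 -2.396 2.649
vertex 2.774 -0.231 2.512
endloop
endfacet
facet normal -0.726 0.632 -0.272
outer loop
vertex -1.138 -1.552 -0.185
vertex -0.495 -1.213 -1.114
vertex -1.985 -3.006 -1.303
endloop
endfacet
facet normal -0.545 -0.288 0.787
outer loop
vertex -0.765 -4.067 -0.846
vertex -1.138 -1.552 -0.185
vertex -1.985 -3.006 -1.303
endloop
endfacet
facet normal -0.726 0.632 -0.271
outer loop
vertex -1.985 -3.006 -1.303
vertex -0.495 -1.213 -1.114
vertex -1.342 -2.666 -2.232
endloop
endfacet
facet normal -0.419 -0.720 -0.553
outer loop
vertex -1.342 -2.666 -2.232
vertex -0.765 -4.067 -0.846
vertex -1.985 -3.006 -1.303
endloop
endfacet
facet normal 0.419 0.720 0.553
outer loop
vertex -1.138 -1.552 -0.185
vertex 0.725 -2.274 -0.657
vertex -0.495 -1.213 -1.114
endloop
endfacet
facet normal -0.545 -0.288 0.787
outer loop
vertex 0.082 -2.614 0.272
vertex -1.138 -1.552 -0.185
vertex -0.765 -4.067 -0.846
endloop
endfacet
facet normal 0.419 0.720 0.554
outer loop
vertex 0.082 -2.614 0.272
vertex 0.725 -2.274 -0.657
vertex -1.138 -1.552 -0.185
endloop
endfacet
facet normal 0.545 0.288 -0.787
outer loop
vertex -0.495 -1.213 -1.114
vertex 0.725 -2.274 -0.657
vertex -1.342 -2.666 -2.232
endloop
endfacet
facet normal -0.419 -0.720 -0.553
outer loop
vertex -0.122 -3.728 -1.775
vertex -0.765 -4.067 -0.846
vertex -1.342 -2.666 -2.232
endloop
endfacet
facet normal 0.545 0.288 -0.787
outer loop
vertex -1.342 -2.666 -2.232
vertex 0.725 -2.274 -0.657
vertex -0.122 -3.728 -1.775
endloop
endfacet
facet normal 0.726 -0.632 0.272
outer loop
vertex -0.122 -3.728 -1.775
vertex 0.082 -2.614 0.272
vertex -0.765 -4.067 -0.846
endloop
endfacet
facet normal 0.726 -0.632 0.271
outer loop
vertex 0.725 -2.274 -0.657
vertex 0.082 -2.614 0.272
vertex -0.122 -3.728 -1.775
endloop
endfacet
facet normal -0.783 0.477 0.399
outer loop
vertex 1.236 2.238 3.732
vertex 1.738 3.09 3.7
vertex 0.529 2.587 1.926
endloop
endfacet
facet normal -0.507 -0.861 0.032
outer loop
vertex 1.642 1.91 1.36
vertex 1.236 2.238 3.732
vertex 0.529 2.587 1.926
endloop
endfacet
facet normal -0.783 0.477 0.398
outer loop
vertex 0.529 2.587 1.926
vertex 1.738 3.09 3.7
vertex 1.032 3.439 1.894
endloop
endfacet
facet normal -0.358 0.177 -0.917
outer loop
vertex 1.032 3.439 1.894
vertex 1.642 1.91 1.36
vertex 0.529 2.587 1.926
endloop
endfacet
facet normal 0.359 -0.177 0.917
outer loop
vertex 1.236 2.238 3.732
vertex 2.851 2.413 3.134
vertex 1.738 3.09 3.7
endloop
endfacet
facet normal -0.508 -0.861 0.032
outer loop
vertex 2.348 1.561 3.166
vertex 1.236 2.238 3.732
vertex 1.642 1.91 1.36
endloop
endfacet
facet normal 0.359 -0.177 0.917
outer loop
vertex 2.348 1.561 3.166
vertex 2.851 2.413 3.134
vertex 1.236 2.238 3.732
endloop
endfacet
facet normal 0.507 0.861 -0.032
outer loop
vertex 1.738 3.09 3.7
vertex 2.851 2.413 3.134
vertex 1.032 3.439 1.894
endloop
endfacet
facet normal -0.359 0.177 -0.917
outer loop
vertex 2.144 2.762 1.328
vertex 1.642 1.91 1.36
vertex 1.032 3.439 1.894
endloop
endfacet
facet normal 0.508 0.861 -0.032
outer loop
vertex 1.032 3.439 1.894
vertex 2.851 2.413 3.134
vertex 2.144 2.762 1.328
endloop
endfacet
facet normal 0.784 -0.477 -0.398
outer loop
vertex 2.144 2.762 1.328
vertex 2.348 1.561 3.166
vertex 1.642 1.91 1.36
endloop
endfacet
facet normal 0.783 -0.477 -0.399
outer loop
vertex 2.851 2.413 3.134
vertex 2.348 1.561 3.166
vertex 2.144 2.762 1.328
endloop
endfacet

endsolid


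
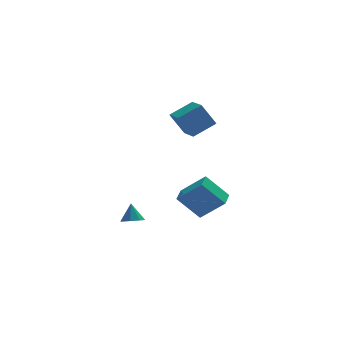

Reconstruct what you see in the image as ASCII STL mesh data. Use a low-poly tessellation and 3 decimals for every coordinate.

solid 
facet normal -0.628 0.409 -0.662
outer loop
vertex 0.799 -2.667 -2.212
vertex 1.319 -1.588 -2.039
vertex 2.064 -3.047 -3.646
endloop
endfacet
facet normal -0.430 -0.892 -0.143
outer loop
vertex 3.301 -3.852 -2.341
vertex 0.799 -2.667 -2.212
vertex 2.064 -3.047 -3.646
endloop
endfacet
facet normal -0.628 0.409 -0.662
outer loop
vertex 2.064 -3.047 -3.646
vertex 1.319 -1.588 -2.039
vertex 2.584 -1.968 -3.473
endloop
endfacet
facet normal 0.649 -0.195 -0.735
outer loop
vertex 2.584 -1.968 -3.473
vertex 3.301 -3.852 -2.341
vertex 2.064 -3.047 -3.646
endloop
endfacet
facet normal -0.649 0.195 0.735
outer loop
vertex 0.799 -2.667 -2.212
vertex 2.556 -2.393 -0.734
vertex 1.319 -1.588 -2.039
endloop
endfacet
facet normal -0.430 -0.892 -0.143
outer loop
vertex 2.036 -3.472 -0.907
vertex 0.799 -2.667 -2.212
vertex 3.301 -3.852 -2.341
endloop
endfacet
facet normal -0.649 0.195 0.735
outer loop
vertex 2.036 -3.472 -0.907
vertex 2.556 -2.393 -0.734
vertex 0.799 -2.667 -2.212
endloop
endfacet
facet normal 0.430 0.892 0.143
outer loop
vertex 1.319 -1.588 -2.039
vertex 2.556 -2.393 -0.734
vertex 2.584 -1.968 -3.473
endloop
endfacet
facet normal 0.649 -0.195 -0.735
outer loop
vertex 3.821 -2.773 -2.168
vertex 3.301 -3.852 -2.341
vertex 2.584 -1.968 -3.473
endloop
endfacet
facet normal 0.430 0.892 0.143
outer loop
vertex 2.584 -1.968 -3.473
vertex 2.556 -2.393 -0.734
vertex 3.821 -2.773 -2.168
endloop
endfacet
facet normal 0.628 -0.409 0.662
outer loop
vertex 3.821 -2.773 -2.168
vertex 2.036 -3.472 -0.907
vertex 3.301 -3.852 -2.341
endloop
endfacet
facet normal 0.628 -0.409 0.662
outer loop
vertex 2.556 -2.393 -0.734
vertex 2.036 -3.472 -0.907
vertex 3.821 -2.773 -2.168
endloop
endfacet
facet normal -0.858 -0.161 -0.488
outer loop
vertex 0.904 -2.64 3.978
vertex 0.752 -1.232 3.782
vertex 1.739 -2.748 2.547
endloop
endfacet
facet normal 0.107 -0.985 0.137
outer loop
vertex 3.128 -2.488 3.338
vertex 0.904 -2.64 3.978
vertex 1.739 -2.748 2.547
endloop
endfacet
facet normal -0.858 -0.161 -0.488
outer loop
vertex 1.739 -2.748 2.547
vertex 0.752 -1.232 3.782
vertex 1.586 -1.34 2.352
endloop
endfacet
facet normal 0.503 -0.065 -0.862
outer loop
vertex 1.586 -1.34 2.352
vertex 3.128 -2.488 3.338
vertex 1.739 -2.748 2.547
endloop
endfacet
facet normal -0.503 0.066 0.862
outer loop
vertex 0.904 -2.64 3.978
vertex 2.141 -0.972 4.573
vertex 0.752 -1.232 3.782
endloop
endfacet
facet normal 0.107 -0.985 0.137
outer loop
vertex 2.294 -2.38 4.768
vertex 0.904 -2.64 3.978
vertex 3.128 -2.488 3.338
endloop
endfacet
facet normal -0.502 0.065 0.862
outer loop
vertex 2.294 -2.38 4.768
vertex 2.141 -0.972 4.573
vertex 0.904 -2.64 3.978
endloop
endfacet
facet normal -0.107 0.985 -0.137
outer loop
vertex 0.752 -1.232 3.782
vertex 2.141 -0.972 4.573
vertex 1.586 -1.34 2.352
endloop
endfacet
facet normal 0.502 -0.066 -0.862
outer loop
vertex 2.976 -1.08 3.142
vertex 3.128 -2.488 3.338
vertex 1.586 -1.34 2.352
endloop
endfacet
facet normal -0.107 0.985 -0.137
outer loop
vertex 1.586 -1.34 2.352
vertex 2.141 -0.972 4.573
vertex 2.976 -1.08 3.142
endloop
endfacet
facet normal 0.858 0.161 0.488
outer loop
vertex 2.976 -1.08 3.142
vertex 2.294 -2.38 4.768
vertex 3.128 -2.488 3.338
endloop
endfacet
facet normal 0.858 0.161 0.488
outer loop
vertex 2.141 -0.972 4.573
vertex 2.294 -2.38 4.768
vertex 2.976 -1.08 3.142
endloop
endfacet
facet normal -0.013 -0.405 -0.914
outer loop
vertex -0.708 -1.357 -4.239
vertex -1.369 -1.116 -4.336
vertex -0.718 -0.86 -4.459
endloop
endfacet
facet normal 0.893 0.197 0.404
outer loop
vertex -0.708 -1.357 -4.239
vertex -0.718 -0.86 -4.459
vertex -1.351 -0.604 -3.184
endloop
endfacet
facet normal -0.012 -0.407 -0.913
outer loop
vertex -0.718 -0.86 -4.459
vertex -1.369 -1.116 -4.336
vertex -1.11 -0.514 -4.608
endloop
endfacet
facet normal 0.620 0.769 0.154
outer loop
vertex -0.718 -0.86 -4.459
vertex -1.11 -0.514 -4.608
vertex -1.351 -0.604 -3.184
endloop
endfacet
facet normal -0.016 -0.406 -0.914
outer loop
vertex -1.11 -0.514 -4.608
vertex -1.369 -1.116 -4.336
vertex -1.653 -0.52 -4.596
endloop
endfacet
facet normal -0.010 0.998 0.061
outer loop
vertex -1.11 -0.514 -4.608
vertex -1.653 -0.52 -4.596
vertex -1.351 -0.604 -3.184
endloop
endfacet
facet normal -0.013 -0.405 -0.914
outer loop
vertex -1.653 -0.52 -4.596
vertex -1.369 -1.116 -4.336
vertex -2.03 -0.876 -4.433
endloop
endfacet
facet normal -0.633 0.753 0.180
outer loop
vertex -1.653 -0.52 -4.596
vertex -2.03 -0.876 -4.433
vertex -1.351 -0.604 -3.184
endloop
endfacet
facet normal -0.014 -0.407 -0.913
outer loop
vertex -2.03 -0.876 -4.433
vertex -1.369 -1.116 -4.336
vertex -2.019 -1.372 -4.212
endloop
endfacet
facet normal -0.880 0.177 0.440
outer loop
vertex -2.03 -0.876 -4.433
vertex -2.019 -1.372 -4.212
vertex -1.351 -0.604 -3.184
endloop
endfacet
facet normal -0.014 -0.406 -0.914
outer loop
vertex -2.019 -1.372 -4.212
vertex -1.369 -1.116 -4.336
vertex -1.628 -1.719 -4.064
endloop
endfacet
facet normal -0.609 -0.393 0.689
outer loop
vertex -2.019 -1.372 -4.212
vertex -1.628 -1.719 -4.064
vertex -1.351 -0.604 -3.184
endloop
endfacet
facet normal -0.013 -0.406 -0.914
outer loop
vertex -1.628 -1.719 -4.064
vertex -1.369 -1.116 -4.336
vertex -1.085 -1.712 -4.075
endloop
endfacet
facet normal 0.024 -0.623 0.782
outer loop
vertex -1.628 -1.719 -4.064
vertex -1.085 -1.712 -4.075
vertex -1.351 -0.604 -3.184
endloop
endfacet
facet normal -0.014 -0.407 -0.913
outer loop
vertex -1.085 -1.712 -4.075
vertex -1.369 -1.116 -4.336
vertex -0.708 -1.357 -4.239
endloop
endfacet
facet normal 0.645 -0.379 0.664
outer loop
vertex -1.085 -1.712 -4.075
vertex -0.708 -1.357 -4.239
vertex -1.351 -0.604 -3.184
endloop
endfacet

endsolid


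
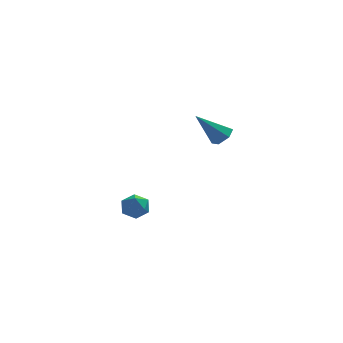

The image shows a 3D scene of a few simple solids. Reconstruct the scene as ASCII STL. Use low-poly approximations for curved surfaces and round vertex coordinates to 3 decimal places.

solid 
facet normal -0.591 -0.456 0.665
outer loop
vertex -0.007 2.816 -3.003
vertex 0.23 2.133 -3.26
vertex 0.607 2.479 -2.688
endloop
endfacet
facet normal -0.370 0.178 0.912
outer loop
vertex -0.007 2.816 -3.003
vertex 0.607 2.479 -2.688
vertex 0.615 3.233 -2.832
endloop
endfacet
facet normal -0.579 0.680 0.450
outer loop
vertex -0.007 2.816 -3.003
vertex 0.615 3.233 -2.832
vertex 0.243 3.353 -3.493
endloop
endfacet
facet normal -0.930 0.358 -0.083
outer loop
vertex -0.007 2.816 -3.003
vertex 0.243 3.353 -3.493
vertex 0.005 2.673 -3.757
endloop
endfacet
facet normal -0.938 -0.344 0.050
outer loop
vertex -0.007 2.816 -3.003
vertex 0.005 2.673 -3.757
vertex 0.23 2.133 -3.26
endloop
endfacet
facet normal 0.343 0.173 0.923
outer loop
vertex 0.615 3.233 -2.832
vertex 0.607 2.479 -2.688
vertex 1.235 2.807 -2.983
endloop
endfacet
facet normal -0.016 -0.851 0.525
outer loop
vertex 0.607 2.479 -2.688
vertex 0.23 2.133 -3.26
vertex 0.997 2.127 -3.247
endloop
endfacet
facet normal -0.575 -0.671 -0.468
outer loop
vertex 0.23 2.133 -3.26
vertex 0.005 2.673 -3.757
vertex 0.625 2.247 -3.908
endloop
endfacet
facet normal -0.563 0.463 -0.684
outer loop
vertex 0.005 2.673 -3.757
vertex 0.243 3.353 -3.493
vertex 0.633 3.001 -4.052
endloop
endfacet
facet normal 0.005 0.984 0.176
outer loop
vertex 0.243 3.353 -3.493
vertex 0.615 3.233 -2.832
vertex 1.01 3.347 -3.48
endloop
endfacet
facet normal 0.930 -0.358 0.083
outer loop
vertex 1.247 2.664 -3.737
vertex 1.235 2.807 -2.983
vertex 0.997 2.127 -3.247
endloop
endfacet
facet normal 0.579 -0.680 -0.450
outer loop
vertex 1.247 2.664 -3.737
vertex 0.997 2.127 -3.247
vertex 0.625 2.247 -3.908
endloop
endfacet
facet normal 0.370 -0.178 -0.912
outer loop
vertex 1.247 2.664 -3.737
vertex 0.625 2.247 -3.908
vertex 0.633 3.001 -4.052
endloop
endfacet
facet normal 0.591 0.456 -0.665
outer loop
vertex 1.247 2.664 -3.737
vertex 0.633 3.001 -4.052
vertex 1.01 3.347 -3.48
endloop
endfacet
facet normal 0.938 0.344 -0.050
outer loop
vertex 1.247 2.664 -3.737
vertex 1.01 3.347 -3.48
vertex 1.235 2.807 -2.983
endloop
endfacet
facet normal 0.563 -0.463 0.684
outer loop
vertex 0.997 2.127 -3.247
vertex 1.235 2.807 -2.983
vertex 0.607 2.479 -2.688
endloop
endfacet
facet normal -0.005 -0.984 -0.176
outer loop
vertex 0.625 2.247 -3.908
vertex 0.997 2.127 -3.247
vertex 0.23 2.133 -3.26
endloop
endfacet
facet normal -0.343 -0.173 -0.923
outer loop
vertex 0.633 3.001 -4.052
vertex 0.625 2.247 -3.908
vertex 0.005 2.673 -3.757
endloop
endfacet
facet normal 0.016 0.851 -0.525
outer loop
vertex 1.01 3.347 -3.48
vertex 0.633 3.001 -4.052
vertex 0.243 3.353 -3.493
endloop
endfacet
facet normal 0.575 0.671 0.468
outer loop
vertex 1.235 2.807 -2.983
vertex 1.01 3.347 -3.48
vertex 0.615 3.233 -2.832
endloop
endfacet
facet normal 0.671 0.018 -0.742
outer loop
vertex 4.851 0.358 2.655
vertex 4.384 0.366 2.233
vertex 4.616 0.907 2.456
endloop
endfacet
facet normal 0.419 0.463 0.781
outer loop
vertex 4.851 0.358 2.655
vertex 4.616 0.907 2.456
vertex 3.176 0.334 3.567
endloop
endfacet
facet normal 0.671 0.018 -0.742
outer loop
vertex 4.616 0.907 2.456
vertex 4.384 0.366 2.233
vertex 4.149 0.916 2.034
endloop
endfacet
facet normal -0.196 0.952 0.237
outer loop
vertex 4.616 0.907 2.456
vertex 4.149 0.916 2.034
vertex 3.176 0.334 3.567
endloop
endfacet
facet normal 0.671 0.018 -0.742
outer loop
vertex 4.149 0.916 2.034
vertex 4.384 0.366 2.233
vertex 3.916 0.375 1.81
endloop
endfacet
facet normal -0.810 0.485 -0.330
outer loop
vertex 4.149 0.916 2.034
vertex 3.916 0.375 1.81
vertex 3.176 0.334 3.567
endloop
endfacet
facet normal 0.671 0.018 -0.742
outer loop
vertex 3.916 0.375 1.81
vertex 4.384 0.366 2.233
vertex 4.151 -0.175 2.009
endloop
endfacet
facet normal -0.808 -0.472 -0.351
outer loop
vertex 3.916 0.375 1.81
vertex 4.151 -0.175 2.009
vertex 3.176 0.334 3.567
endloop
endfacet
facet normal 0.671 0.018 -0.742
outer loop
vertex 4.151 -0.175 2.009
vertex 4.384 0.366 2.233
vertex 4.618 -0.183 2.431
endloop
endfacet
facet normal -0.192 -0.962 0.194
outer loop
vertex 4.151 -0.175 2.009
vertex 4.618 -0.183 2.431
vertex 3.176 0.334 3.567
endloop
endfacet
facet normal 0.671 0.018 -0.742
outer loop
vertex 4.618 -0.183 2.431
vertex 4.384 0.366 2.233
vertex 4.851 0.358 2.655
endloop
endfacet
facet normal 0.421 -0.496 0.760
outer loop
vertex 4.618 -0.183 2.431
vertex 4.851 0.358 2.655
vertex 3.176 0.334 3.567
endloop
endfacet

endsolid


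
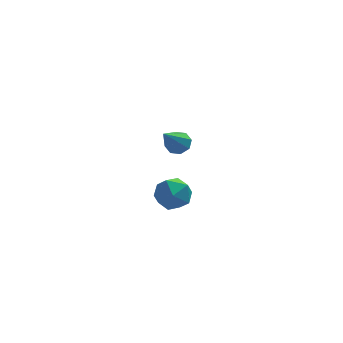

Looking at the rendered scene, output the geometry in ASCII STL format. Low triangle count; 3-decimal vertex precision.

solid 
facet normal -0.288 0.649 0.704
outer loop
vertex 1.76 4.182 -3.391
vertex 2.1 3.573 -2.691
vertex 2.695 4.259 -3.08
endloop
endfacet
facet normal -0.115 0.988 0.101
outer loop
vertex 1.76 4.182 -3.391
vertex 2.695 4.259 -3.08
vertex 2.487 4.333 -4.043
endloop
endfacet
facet normal -0.530 0.736 -0.421
outer loop
vertex 1.76 4.182 -3.391
vertex 2.487 4.333 -4.043
vertex 1.763 3.693 -4.249
endloop
endfacet
facet normal -0.961 0.240 -0.140
outer loop
vertex 1.76 4.182 -3.391
vertex 1.763 3.693 -4.249
vertex 1.524 3.223 -3.414
endloop
endfacet
facet normal -0.810 0.186 0.556
outer loop
vertex 1.76 4.182 -3.391
vertex 1.524 3.223 -3.414
vertex 2.1 3.573 -2.691
endloop
endfacet
facet normal 0.562 0.825 -0.058
outer loop
vertex 2.487 4.333 -4.043
vertex 2.695 4.259 -3.08
vertex 3.276 3.817 -3.746
endloop
endfacet
facet normal 0.282 0.276 0.919
outer loop
vertex 2.695 4.259 -3.08
vertex 2.1 3.573 -2.691
vertex 3.037 3.347 -2.911
endloop
endfacet
facet normal -0.564 -0.472 0.678
outer loop
vertex 2.1 3.573 -2.691
vertex 1.524 3.223 -3.414
vertex 2.313 2.707 -3.117
endloop
endfacet
facet normal -0.807 -0.386 -0.448
outer loop
vertex 1.524 3.223 -3.414
vertex 1.763 3.693 -4.249
vertex 2.105 2.781 -4.08
endloop
endfacet
facet normal -0.111 0.416 -0.902
outer loop
vertex 1.763 3.693 -4.249
vertex 2.487 4.333 -4.043
vertex 2.7 3.467 -4.469
endloop
endfacet
facet normal 0.961 -0.240 0.140
outer loop
vertex 3.04 2.858 -3.769
vertex 3.276 3.817 -3.746
vertex 3.037 3.347 -2.911
endloop
endfacet
facet normal 0.530 -0.736 0.421
outer loop
vertex 3.04 2.858 -3.769
vertex 3.037 3.347 -2.911
vertex 2.313 2.707 -3.117
endloop
endfacet
facet normal 0.115 -0.988 -0.101
outer loop
vertex 3.04 2.858 -3.769
vertex 2.313 2.707 -3.117
vertex 2.105 2.781 -4.08
endloop
endfacet
facet normal 0.288 -0.649 -0.704
outer loop
vertex 3.04 2.858 -3.769
vertex 2.105 2.781 -4.08
vertex 2.7 3.467 -4.469
endloop
endfacet
facet normal 0.810 -0.186 -0.556
outer loop
vertex 3.04 2.858 -3.769
vertex 2.7 3.467 -4.469
vertex 3.276 3.817 -3.746
endloop
endfacet
facet normal 0.807 0.386 0.448
outer loop
vertex 3.037 3.347 -2.911
vertex 3.276 3.817 -3.746
vertex 2.695 4.259 -3.08
endloop
endfacet
facet normal 0.111 -0.416 0.902
outer loop
vertex 2.313 2.707 -3.117
vertex 3.037 3.347 -2.911
vertex 2.1 3.573 -2.691
endloop
endfacet
facet normal -0.562 -0.825 0.058
outer loop
vertex 2.105 2.781 -4.08
vertex 2.313 2.707 -3.117
vertex 1.524 3.223 -3.414
endloop
endfacet
facet normal -0.282 -0.276 -0.919
outer loop
vertex 2.7 3.467 -4.469
vertex 2.105 2.781 -4.08
vertex 1.763 3.693 -4.249
endloop
endfacet
facet normal 0.564 0.472 -0.678
outer loop
vertex 3.276 3.817 -3.746
vertex 2.7 3.467 -4.469
vertex 2.487 4.333 -4.043
endloop
endfacet
facet normal 0.399 0.564 -0.723
outer loop
vertex 2.802 0.699 1.328
vertex 2.373 1.123 1.422
vertex 2.93 1.016 1.646
endloop
endfacet
facet normal 0.718 -0.616 0.325
outer loop
vertex 2.802 0.699 1.328
vertex 2.93 1.016 1.646
vertex 1.647 0.097 2.738
endloop
endfacet
facet normal 0.399 0.564 -0.723
outer loop
vertex 2.93 1.016 1.646
vertex 2.373 1.123 1.422
vertex 2.733 1.395 1.833
endloop
endfacet
facet normal 0.659 -0.028 0.751
outer loop
vertex 2.93 1.016 1.646
vertex 2.733 1.395 1.833
vertex 1.647 0.097 2.738
endloop
endfacet
facet normal 0.399 0.564 -0.723
outer loop
vertex 2.733 1.395 1.833
vertex 2.373 1.123 1.422
vertex 2.324 1.615 1.779
endloop
endfacet
facet normal 0.145 0.481 0.864
outer loop
vertex 2.733 1.395 1.833
vertex 2.324 1.615 1.779
vertex 1.647 0.097 2.738
endloop
endfacet
facet normal 0.400 0.564 -0.722
outer loop
vertex 2.324 1.615 1.779
vertex 2.373 1.123 1.422
vertex 1.945 1.547 1.516
endloop
endfacet
facet normal -0.523 0.610 0.596
outer loop
vertex 2.324 1.615 1.779
vertex 1.945 1.547 1.516
vertex 1.647 0.097 2.738
endloop
endfacet
facet normal 0.400 0.564 -0.723
outer loop
vertex 1.945 1.547 1.516
vertex 2.373 1.123 1.422
vertex 1.816 1.231 1.198
endloop
endfacet
facet normal -0.953 0.284 0.104
outer loop
vertex 1.945 1.547 1.516
vertex 1.816 1.231 1.198
vertex 1.647 0.097 2.738
endloop
endfacet
facet normal 0.400 0.564 -0.723
outer loop
vertex 1.816 1.231 1.198
vertex 2.373 1.123 1.422
vertex 2.014 0.851 1.011
endloop
endfacet
facet normal -0.895 -0.307 -0.324
outer loop
vertex 1.816 1.231 1.198
vertex 2.014 0.851 1.011
vertex 1.647 0.097 2.738
endloop
endfacet
facet normal 0.400 0.564 -0.722
outer loop
vertex 2.014 0.851 1.011
vertex 2.373 1.123 1.422
vertex 2.422 0.631 1.065
endloop
endfacet
facet normal -0.381 -0.815 -0.437
outer loop
vertex 2.014 0.851 1.011
vertex 2.422 0.631 1.065
vertex 1.647 0.097 2.738
endloop
endfacet
facet normal 0.399 0.564 -0.723
outer loop
vertex 2.422 0.631 1.065
vertex 2.373 1.123 1.422
vertex 2.802 0.699 1.328
endloop
endfacet
facet normal 0.286 -0.943 -0.169
outer loop
vertex 2.422 0.631 1.065
vertex 2.802 0.699 1.328
vertex 1.647 0.097 2.738
endloop
endfacet

endsolid


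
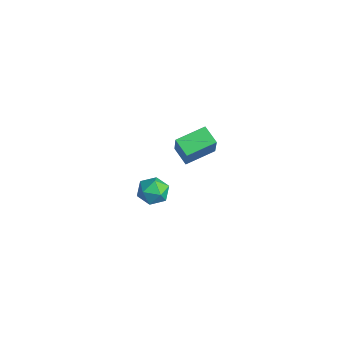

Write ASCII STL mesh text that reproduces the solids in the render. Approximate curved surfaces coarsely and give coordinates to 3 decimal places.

solid 
facet normal -0.463 0.194 -0.865
outer loop
vertex 1.512 -1.591 3.116
vertex 1.476 0.385 3.579
vertex 2.699 -1.43 2.517
endloop
endfacet
facet normal 0.017 -0.974 -0.227
outer loop
vertex 3.644 -1.825 4.281
vertex 1.512 -1.591 3.116
vertex 2.699 -1.43 2.517
endloop
endfacet
facet normal -0.463 0.194 -0.865
outer loop
vertex 2.699 -1.43 2.517
vertex 1.476 0.385 3.579
vertex 2.664 0.547 2.979
endloop
endfacet
facet normal 0.886 0.120 -0.448
outer loop
vertex 2.664 0.547 2.979
vertex 3.644 -1.825 4.281
vertex 2.699 -1.43 2.517
endloop
endfacet
facet normal -0.886 -0.121 0.448
outer loop
vertex 1.512 -1.591 3.116
vertex 2.421 -0.01 5.343
vertex 1.476 0.385 3.579
endloop
endfacet
facet normal 0.018 -0.974 -0.228
outer loop
vertex 2.456 -1.987 4.881
vertex 1.512 -1.591 3.116
vertex 3.644 -1.825 4.281
endloop
endfacet
facet normal -0.886 -0.120 0.447
outer loop
vertex 2.456 -1.987 4.881
vertex 2.421 -0.01 5.343
vertex 1.512 -1.591 3.116
endloop
endfacet
facet normal -0.018 0.974 0.228
outer loop
vertex 1.476 0.385 3.579
vertex 2.421 -0.01 5.343
vertex 2.664 0.547 2.979
endloop
endfacet
facet normal 0.886 0.121 -0.447
outer loop
vertex 3.608 0.151 4.744
vertex 3.644 -1.825 4.281
vertex 2.664 0.547 2.979
endloop
endfacet
facet normal -0.017 0.974 0.228
outer loop
vertex 2.664 0.547 2.979
vertex 2.421 -0.01 5.343
vertex 3.608 0.151 4.744
endloop
endfacet
facet normal 0.463 -0.194 0.865
outer loop
vertex 3.608 0.151 4.744
vertex 2.456 -1.987 4.881
vertex 3.644 -1.825 4.281
endloop
endfacet
facet normal 0.463 -0.194 0.865
outer loop
vertex 2.421 -0.01 5.343
vertex 2.456 -1.987 4.881
vertex 3.608 0.151 4.744
endloop
endfacet
facet normal -0.965 0.001 0.261
outer loop
vertex -2.698 -1.599 -4.24
vertex -2.427 -2.08 -3.235
vertex -2.453 -0.939 -3.336
endloop
endfacet
facet normal -0.819 0.545 -0.176
outer loop
vertex -2.698 -1.599 -4.24
vertex -2.453 -0.939 -3.336
vertex -2.048 -0.665 -4.372
endloop
endfacet
facet normal -0.557 0.277 -0.783
outer loop
vertex -2.698 -1.599 -4.24
vertex -2.048 -0.665 -4.372
vertex -1.772 -1.637 -4.913
endloop
endfacet
facet normal -0.541 -0.434 -0.720
outer loop
vertex -2.698 -1.599 -4.24
vertex -1.772 -1.637 -4.913
vertex -2.005 -2.512 -4.21
endloop
endfacet
facet normal -0.793 -0.604 -0.075
outer loop
vertex -2.698 -1.599 -4.24
vertex -2.005 -2.512 -4.21
vertex -2.427 -2.08 -3.235
endloop
endfacet
facet normal -0.311 0.942 0.128
outer loop
vertex -2.048 -0.665 -4.372
vertex -2.453 -0.939 -3.336
vertex -1.375 -0.568 -3.45
endloop
endfacet
facet normal -0.546 0.062 0.836
outer loop
vertex -2.453 -0.939 -3.336
vertex -2.427 -2.08 -3.235
vertex -1.608 -1.443 -2.747
endloop
endfacet
facet normal -0.267 -0.919 0.291
outer loop
vertex -2.427 -2.08 -3.235
vertex -2.005 -2.512 -4.21
vertex -1.332 -2.415 -3.288
endloop
endfacet
facet normal 0.142 -0.643 -0.753
outer loop
vertex -2.005 -2.512 -4.21
vertex -1.772 -1.637 -4.913
vertex -0.927 -2.141 -4.324
endloop
endfacet
facet normal 0.114 0.508 -0.854
outer loop
vertex -1.772 -1.637 -4.913
vertex -2.048 -0.665 -4.372
vertex -0.953 -1.0 -4.425
endloop
endfacet
facet normal 0.541 0.434 0.720
outer loop
vertex -0.682 -1.481 -3.42
vertex -1.375 -0.568 -3.45
vertex -1.608 -1.443 -2.747
endloop
endfacet
facet normal 0.557 -0.277 0.783
outer loop
vertex -0.682 -1.481 -3.42
vertex -1.608 -1.443 -2.747
vertex -1.332 -2.415 -3.288
endloop
endfacet
facet normal 0.819 -0.545 0.176
outer loop
vertex -0.682 -1.481 -3.42
vertex -1.332 -2.415 -3.288
vertex -0.927 -2.141 -4.324
endloop
endfacet
facet normal 0.965 -0.001 -0.261
outer loop
vertex -0.682 -1.481 -3.42
vertex -0.927 -2.141 -4.324
vertex -0.953 -1.0 -4.425
endloop
endfacet
facet normal 0.793 0.604 0.075
outer loop
vertex -0.682 -1.481 -3.42
vertex -0.953 -1.0 -4.425
vertex -1.375 -0.568 -3.45
endloop
endfacet
facet normal -0.142 0.643 0.753
outer loop
vertex -1.608 -1.443 -2.747
vertex -1.375 -0.568 -3.45
vertex -2.453 -0.939 -3.336
endloop
endfacet
facet normal -0.114 -0.508 0.854
outer loop
vertex -1.332 -2.415 -3.288
vertex -1.608 -1.443 -2.747
vertex -2.427 -2.08 -3.235
endloop
endfacet
facet normal 0.311 -0.942 -0.128
outer loop
vertex -0.927 -2.141 -4.324
vertex -1.332 -2.415 -3.288
vertex -2.005 -2.512 -4.21
endloop
endfacet
facet normal 0.546 -0.062 -0.836
outer loop
vertex -0.953 -1.0 -4.425
vertex -0.927 -2.141 -4.324
vertex -1.772 -1.637 -4.913
endloop
endfacet
facet normal 0.267 0.919 -0.291
outer loop
vertex -1.375 -0.568 -3.45
vertex -0.953 -1.0 -4.425
vertex -2.048 -0.665 -4.372
endloop
endfacet

endsolid


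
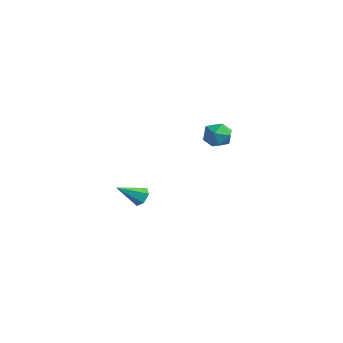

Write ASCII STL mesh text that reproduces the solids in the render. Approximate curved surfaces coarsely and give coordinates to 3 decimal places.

solid 
facet normal -0.405 0.914 0.036
outer loop
vertex 3.033 -2.998 2.819
vertex 2.87 -3.1 3.573
vertex 3.551 -2.79 3.361
endloop
endfacet
facet normal 0.116 0.885 -0.451
outer loop
vertex 3.033 -2.998 2.819
vertex 3.551 -2.79 3.361
vertex 3.789 -3.151 2.714
endloop
endfacet
facet normal -0.052 0.378 -0.925
outer loop
vertex 3.033 -2.998 2.819
vertex 3.789 -3.151 2.714
vertex 3.255 -3.685 2.526
endloop
endfacet
facet normal -0.677 0.092 -0.730
outer loop
vertex 3.033 -2.998 2.819
vertex 3.255 -3.685 2.526
vertex 2.687 -3.653 3.057
endloop
endfacet
facet normal -0.896 0.424 -0.136
outer loop
vertex 3.033 -2.998 2.819
vertex 2.687 -3.653 3.057
vertex 2.87 -3.1 3.573
endloop
endfacet
facet normal 0.716 0.688 -0.120
outer loop
vertex 3.789 -3.151 2.714
vertex 3.551 -2.79 3.361
vertex 4.093 -3.347 3.403
endloop
endfacet
facet normal -0.127 0.734 0.667
outer loop
vertex 3.551 -2.79 3.361
vertex 2.87 -3.1 3.573
vertex 3.525 -3.315 3.934
endloop
endfacet
facet normal -0.919 -0.059 0.389
outer loop
vertex 2.87 -3.1 3.573
vertex 2.687 -3.653 3.057
vertex 2.991 -3.849 3.746
endloop
endfacet
facet normal -0.567 -0.594 -0.570
outer loop
vertex 2.687 -3.653 3.057
vertex 3.255 -3.685 2.526
vertex 3.229 -4.21 3.099
endloop
endfacet
facet normal 0.445 -0.133 -0.886
outer loop
vertex 3.255 -3.685 2.526
vertex 3.789 -3.151 2.714
vertex 3.91 -3.9 2.887
endloop
endfacet
facet normal 0.677 -0.092 0.730
outer loop
vertex 3.747 -4.002 3.641
vertex 4.093 -3.347 3.403
vertex 3.525 -3.315 3.934
endloop
endfacet
facet normal 0.052 -0.378 0.925
outer loop
vertex 3.747 -4.002 3.641
vertex 3.525 -3.315 3.934
vertex 2.991 -3.849 3.746
endloop
endfacet
facet normal -0.116 -0.885 0.451
outer loop
vertex 3.747 -4.002 3.641
vertex 2.991 -3.849 3.746
vertex 3.229 -4.21 3.099
endloop
endfacet
facet normal 0.405 -0.914 -0.036
outer loop
vertex 3.747 -4.002 3.641
vertex 3.229 -4.21 3.099
vertex 3.91 -3.9 2.887
endloop
endfacet
facet normal 0.896 -0.424 0.136
outer loop
vertex 3.747 -4.002 3.641
vertex 3.91 -3.9 2.887
vertex 4.093 -3.347 3.403
endloop
endfacet
facet normal 0.567 0.594 0.570
outer loop
vertex 3.525 -3.315 3.934
vertex 4.093 -3.347 3.403
vertex 3.551 -2.79 3.361
endloop
endfacet
facet normal -0.445 0.133 0.886
outer loop
vertex 2.991 -3.849 3.746
vertex 3.525 -3.315 3.934
vertex 2.87 -3.1 3.573
endloop
endfacet
facet normal -0.716 -0.688 0.120
outer loop
vertex 3.229 -4.21 3.099
vertex 2.991 -3.849 3.746
vertex 2.687 -3.653 3.057
endloop
endfacet
facet normal 0.127 -0.734 -0.667
outer loop
vertex 3.91 -3.9 2.887
vertex 3.229 -4.21 3.099
vertex 3.255 -3.685 2.526
endloop
endfacet
facet normal 0.919 0.059 -0.389
outer loop
vertex 4.093 -3.347 3.403
vertex 3.91 -3.9 2.887
vertex 3.789 -3.151 2.714
endloop
endfacet
facet normal 0.352 0.756 -0.551
outer loop
vertex -1.9 -3.069 -2.984
vertex -2.353 -3.13 -3.357
vertex -2.4 -2.769 -2.892
endloop
endfacet
facet normal 0.264 0.148 0.953
outer loop
vertex -1.9 -3.069 -2.984
vertex -2.4 -2.769 -2.892
vertex -2.887 -4.27 -2.523
endloop
endfacet
facet normal 0.354 0.756 -0.551
outer loop
vertex -2.4 -2.769 -2.892
vertex -2.353 -3.13 -3.357
vertex -2.853 -2.829 -3.265
endloop
endfacet
facet normal -0.619 0.371 0.692
outer loop
vertex -2.4 -2.769 -2.892
vertex -2.853 -2.829 -3.265
vertex -2.887 -4.27 -2.523
endloop
endfacet
facet normal 0.353 0.756 -0.552
outer loop
vertex -2.853 -2.829 -3.265
vertex -2.353 -3.13 -3.357
vertex -2.807 -3.19 -3.73
endloop
endfacet
facet normal -0.996 -0.019 -0.083
outer loop
vertex -2.853 -2.829 -3.265
vertex -2.807 -3.19 -3.73
vertex -2.887 -4.27 -2.523
endloop
endfacet
facet normal 0.354 0.755 -0.552
outer loop
vertex -2.807 -3.19 -3.73
vertex -2.353 -3.13 -3.357
vertex -2.307 -3.491 -3.821
endloop
endfacet
facet normal -0.490 -0.633 -0.599
outer loop
vertex -2.807 -3.19 -3.73
vertex -2.307 -3.491 -3.821
vertex -2.887 -4.27 -2.523
endloop
endfacet
facet normal 0.353 0.755 -0.552
outer loop
vertex -2.307 -3.491 -3.821
vertex -2.353 -3.13 -3.357
vertex -1.854 -3.43 -3.448
endloop
endfacet
facet normal 0.393 -0.855 -0.338
outer loop
vertex -2.307 -3.491 -3.821
vertex -1.854 -3.43 -3.448
vertex -2.887 -4.27 -2.523
endloop
endfacet
facet normal 0.353 0.755 -0.552
outer loop
vertex -1.854 -3.43 -3.448
vertex -2.353 -3.13 -3.357
vertex -1.9 -3.069 -2.984
endloop
endfacet
facet normal 0.770 -0.465 0.438
outer loop
vertex -1.854 -3.43 -3.448
vertex -1.9 -3.069 -2.984
vertex -2.887 -4.27 -2.523
endloop
endfacet

endsolid


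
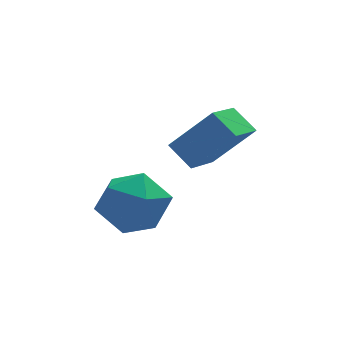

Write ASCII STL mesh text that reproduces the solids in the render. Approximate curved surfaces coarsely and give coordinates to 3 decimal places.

solid 
facet normal -0.639 0.752 -0.162
outer loop
vertex -1.835 -2.708 -2.041
vertex -2.703 -3.35 -1.599
vertex -2.071 -2.662 -0.899
endloop
endfacet
facet normal 0.019 0.999 -0.036
outer loop
vertex -1.835 -2.708 -2.041
vertex -2.071 -2.662 -0.899
vertex -0.964 -2.696 -1.265
endloop
endfacet
facet normal 0.457 0.718 -0.524
outer loop
vertex -1.835 -2.708 -2.041
vertex -0.964 -2.696 -1.265
vertex -0.911 -3.405 -2.19
endloop
endfacet
facet normal 0.071 0.298 -0.952
outer loop
vertex -1.835 -2.708 -2.041
vertex -0.911 -3.405 -2.19
vertex -1.986 -3.809 -2.397
endloop
endfacet
facet normal -0.607 0.319 -0.728
outer loop
vertex -1.835 -2.708 -2.041
vertex -1.986 -3.809 -2.397
vertex -2.703 -3.35 -1.599
endloop
endfacet
facet normal 0.224 0.763 0.606
outer loop
vertex -0.964 -2.696 -1.265
vertex -2.071 -2.662 -0.899
vertex -1.294 -3.331 -0.343
endloop
endfacet
facet normal -0.841 0.364 0.401
outer loop
vertex -2.071 -2.662 -0.899
vertex -2.703 -3.35 -1.599
vertex -2.369 -3.735 -0.55
endloop
endfacet
facet normal -0.788 -0.337 -0.514
outer loop
vertex -2.703 -3.35 -1.599
vertex -1.986 -3.809 -2.397
vertex -2.316 -4.444 -1.475
endloop
endfacet
facet normal 0.308 -0.371 -0.876
outer loop
vertex -1.986 -3.809 -2.397
vertex -0.911 -3.405 -2.19
vertex -1.209 -4.478 -1.841
endloop
endfacet
facet normal 0.933 0.309 -0.184
outer loop
vertex -0.911 -3.405 -2.19
vertex -0.964 -2.696 -1.265
vertex -0.577 -3.79 -1.141
endloop
endfacet
facet normal -0.071 -0.298 0.952
outer loop
vertex -1.445 -4.432 -0.699
vertex -1.294 -3.331 -0.343
vertex -2.369 -3.735 -0.55
endloop
endfacet
facet normal -0.457 -0.718 0.524
outer loop
vertex -1.445 -4.432 -0.699
vertex -2.369 -3.735 -0.55
vertex -2.316 -4.444 -1.475
endloop
endfacet
facet normal -0.019 -0.999 0.036
outer loop
vertex -1.445 -4.432 -0.699
vertex -2.316 -4.444 -1.475
vertex -1.209 -4.478 -1.841
endloop
endfacet
facet normal 0.639 -0.752 0.162
outer loop
vertex -1.445 -4.432 -0.699
vertex -1.209 -4.478 -1.841
vertex -0.577 -3.79 -1.141
endloop
endfacet
facet normal 0.607 -0.319 0.728
outer loop
vertex -1.445 -4.432 -0.699
vertex -0.577 -3.79 -1.141
vertex -1.294 -3.331 -0.343
endloop
endfacet
facet normal -0.308 0.371 0.876
outer loop
vertex -2.369 -3.735 -0.55
vertex -1.294 -3.331 -0.343
vertex -2.071 -2.662 -0.899
endloop
endfacet
facet normal -0.933 -0.309 0.184
outer loop
vertex -2.316 -4.444 -1.475
vertex -2.369 -3.735 -0.55
vertex -2.703 -3.35 -1.599
endloop
endfacet
facet normal -0.224 -0.763 -0.606
outer loop
vertex -1.209 -4.478 -1.841
vertex -2.316 -4.444 -1.475
vertex -1.986 -3.809 -2.397
endloop
endfacet
facet normal 0.841 -0.364 -0.401
outer loop
vertex -0.577 -3.79 -1.141
vertex -1.209 -4.478 -1.841
vertex -0.911 -3.405 -2.19
endloop
endfacet
facet normal 0.788 0.337 0.514
outer loop
vertex -1.294 -3.331 -0.343
vertex -0.577 -3.79 -1.141
vertex -0.964 -2.696 -1.265
endloop
endfacet
facet normal -0.579 -0.737 0.348
outer loop
vertex 0.564 -3.604 1.99
vertex -0.602 -3.307 0.679
vertex 1.059 -4.272 1.399
endloop
endfacet
facet normal 0.655 -0.167 0.737
outer loop
vertex 1.922 -3.173 0.881
vertex 0.564 -3.604 1.99
vertex 1.059 -4.272 1.399
endloop
endfacet
facet normal -0.579 -0.738 0.347
outer loop
vertex 1.059 -4.272 1.399
vertex -0.602 -3.307 0.679
vertex -0.107 -3.974 0.087
endloop
endfacet
facet normal 0.485 -0.654 -0.580
outer loop
vertex -0.107 -3.974 0.087
vertex 1.922 -3.173 0.881
vertex 1.059 -4.272 1.399
endloop
endfacet
facet normal -0.485 0.654 0.580
outer loop
vertex 0.564 -3.604 1.99
vertex 0.261 -2.208 0.161
vertex -0.602 -3.307 0.679
endloop
endfacet
facet normal 0.655 -0.168 0.737
outer loop
vertex 1.427 -2.506 1.473
vertex 0.564 -3.604 1.99
vertex 1.922 -3.173 0.881
endloop
endfacet
facet normal -0.485 0.654 0.580
outer loop
vertex 1.427 -2.506 1.473
vertex 0.261 -2.208 0.161
vertex 0.564 -3.604 1.99
endloop
endfacet
facet normal -0.655 0.167 -0.737
outer loop
vertex -0.602 -3.307 0.679
vertex 0.261 -2.208 0.161
vertex -0.107 -3.974 0.087
endloop
endfacet
facet normal 0.485 -0.654 -0.580
outer loop
vertex 0.756 -2.876 -0.43
vertex 1.922 -3.173 0.881
vertex -0.107 -3.974 0.087
endloop
endfacet
facet normal -0.655 0.167 -0.737
outer loop
vertex -0.107 -3.974 0.087
vertex 0.261 -2.208 0.161
vertex 0.756 -2.876 -0.43
endloop
endfacet
facet normal 0.579 0.738 -0.347
outer loop
vertex 0.756 -2.876 -0.43
vertex 1.427 -2.506 1.473
vertex 1.922 -3.173 0.881
endloop
endfacet
facet normal 0.580 0.737 -0.348
outer loop
vertex 0.261 -2.208 0.161
vertex 1.427 -2.506 1.473
vertex 0.756 -2.876 -0.43
endloop
endfacet

endsolid
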